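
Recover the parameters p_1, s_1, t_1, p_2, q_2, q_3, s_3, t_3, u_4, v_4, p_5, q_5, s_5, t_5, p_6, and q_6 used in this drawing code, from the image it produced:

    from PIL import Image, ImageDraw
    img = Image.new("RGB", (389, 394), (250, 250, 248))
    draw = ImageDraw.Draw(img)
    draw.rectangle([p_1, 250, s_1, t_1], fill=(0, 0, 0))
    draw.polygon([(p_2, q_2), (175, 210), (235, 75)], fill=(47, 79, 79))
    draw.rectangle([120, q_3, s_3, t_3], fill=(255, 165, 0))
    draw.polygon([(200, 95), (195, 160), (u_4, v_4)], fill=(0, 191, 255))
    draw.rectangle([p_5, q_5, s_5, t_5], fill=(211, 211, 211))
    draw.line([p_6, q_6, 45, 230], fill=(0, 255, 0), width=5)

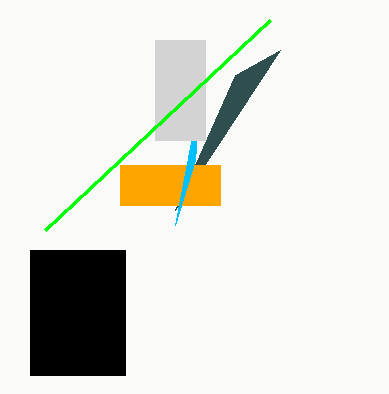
p_1 = 30, s_1 = 125, t_1 = 375, p_2 = 280, q_2 = 50, q_3 = 165, s_3 = 220, t_3 = 205, u_4 = 175, v_4 = 225, p_5 = 155, q_5 = 40, s_5 = 205, t_5 = 140, p_6 = 270, q_6 = 20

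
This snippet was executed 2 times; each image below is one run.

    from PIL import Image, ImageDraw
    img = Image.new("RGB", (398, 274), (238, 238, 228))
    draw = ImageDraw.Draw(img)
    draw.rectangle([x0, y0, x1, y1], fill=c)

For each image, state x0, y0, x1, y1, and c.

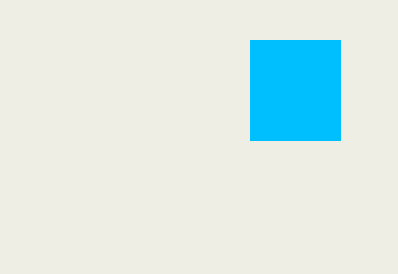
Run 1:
x0 = 250
y0 = 40
x1 = 340
y1 = 140
c = 'deepskyblue'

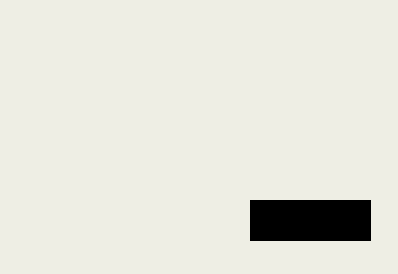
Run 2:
x0 = 250
y0 = 200
x1 = 370
y1 = 240
c = 'black'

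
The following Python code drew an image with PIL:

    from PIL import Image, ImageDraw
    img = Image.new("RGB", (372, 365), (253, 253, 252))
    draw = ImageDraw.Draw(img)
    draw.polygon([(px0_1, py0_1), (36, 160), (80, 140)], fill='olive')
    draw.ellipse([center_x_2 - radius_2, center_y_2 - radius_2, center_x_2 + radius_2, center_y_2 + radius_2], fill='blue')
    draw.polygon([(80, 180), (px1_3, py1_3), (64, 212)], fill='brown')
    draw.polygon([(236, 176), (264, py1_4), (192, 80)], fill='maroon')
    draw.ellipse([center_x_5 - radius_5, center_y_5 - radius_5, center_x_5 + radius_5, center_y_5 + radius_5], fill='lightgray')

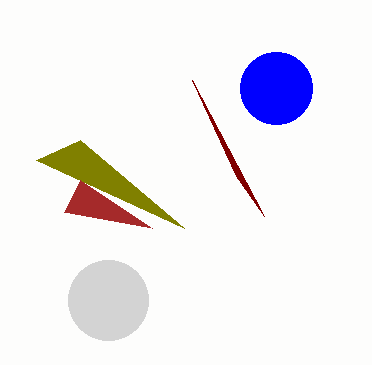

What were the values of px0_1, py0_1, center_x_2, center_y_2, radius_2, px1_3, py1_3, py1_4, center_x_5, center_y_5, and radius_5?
px0_1 = 184
py0_1 = 228
center_x_2 = 276
center_y_2 = 88
radius_2 = 36
px1_3 = 152
py1_3 = 228
py1_4 = 216
center_x_5 = 108
center_y_5 = 300
radius_5 = 40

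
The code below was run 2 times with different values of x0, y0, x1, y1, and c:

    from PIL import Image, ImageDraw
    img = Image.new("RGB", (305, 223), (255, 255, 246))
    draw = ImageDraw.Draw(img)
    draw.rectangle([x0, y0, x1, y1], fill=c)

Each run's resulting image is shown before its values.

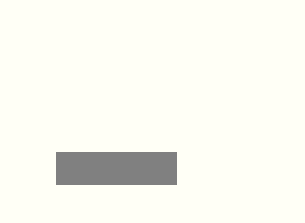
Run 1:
x0 = 56, y0 = 152, x1 = 176, y1 = 184, c = 'gray'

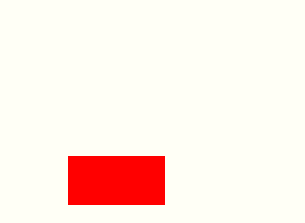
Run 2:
x0 = 68
y0 = 156
x1 = 164
y1 = 204
c = 'red'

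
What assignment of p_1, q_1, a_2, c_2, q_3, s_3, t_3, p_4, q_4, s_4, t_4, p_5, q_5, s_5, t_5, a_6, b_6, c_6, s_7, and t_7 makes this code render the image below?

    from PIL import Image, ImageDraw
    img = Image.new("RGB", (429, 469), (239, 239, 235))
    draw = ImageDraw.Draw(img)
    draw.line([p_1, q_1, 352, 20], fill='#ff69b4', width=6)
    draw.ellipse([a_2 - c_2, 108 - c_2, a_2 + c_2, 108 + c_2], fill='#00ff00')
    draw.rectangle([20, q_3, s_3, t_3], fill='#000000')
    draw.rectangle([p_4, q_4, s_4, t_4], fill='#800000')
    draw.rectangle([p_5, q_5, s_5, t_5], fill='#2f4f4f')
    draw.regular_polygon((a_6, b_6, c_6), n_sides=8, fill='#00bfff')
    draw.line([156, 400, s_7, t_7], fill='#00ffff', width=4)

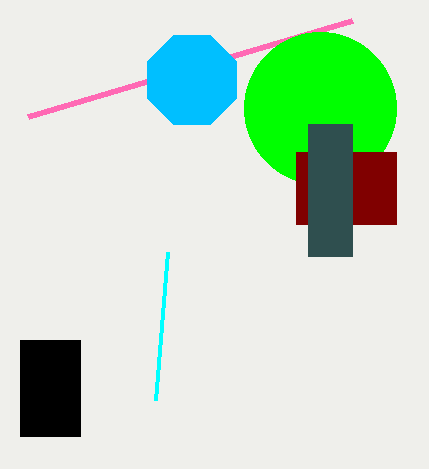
p_1 = 28, q_1 = 116, a_2 = 320, c_2 = 76, q_3 = 340, s_3 = 80, t_3 = 436, p_4 = 296, q_4 = 152, s_4 = 396, t_4 = 224, p_5 = 308, q_5 = 124, s_5 = 352, t_5 = 256, a_6 = 192, b_6 = 80, c_6 = 48, s_7 = 168, t_7 = 252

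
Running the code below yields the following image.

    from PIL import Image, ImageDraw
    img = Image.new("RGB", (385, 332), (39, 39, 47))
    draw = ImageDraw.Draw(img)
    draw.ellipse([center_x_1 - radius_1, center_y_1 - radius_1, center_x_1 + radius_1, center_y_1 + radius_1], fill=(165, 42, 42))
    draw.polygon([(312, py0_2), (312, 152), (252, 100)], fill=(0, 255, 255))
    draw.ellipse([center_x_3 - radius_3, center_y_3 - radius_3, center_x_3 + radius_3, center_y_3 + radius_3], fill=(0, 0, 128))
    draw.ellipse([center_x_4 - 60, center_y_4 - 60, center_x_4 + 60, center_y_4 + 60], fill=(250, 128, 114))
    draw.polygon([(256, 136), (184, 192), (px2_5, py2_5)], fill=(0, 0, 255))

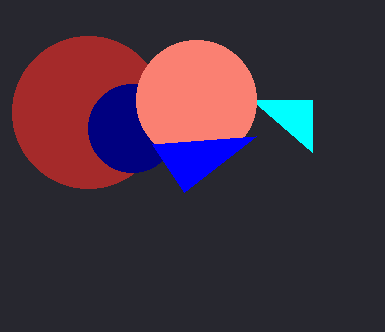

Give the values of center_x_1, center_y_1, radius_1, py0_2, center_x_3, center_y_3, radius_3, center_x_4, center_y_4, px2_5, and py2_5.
center_x_1 = 88; center_y_1 = 112; radius_1 = 76; py0_2 = 100; center_x_3 = 132; center_y_3 = 128; radius_3 = 44; center_x_4 = 196; center_y_4 = 100; px2_5 = 152; py2_5 = 144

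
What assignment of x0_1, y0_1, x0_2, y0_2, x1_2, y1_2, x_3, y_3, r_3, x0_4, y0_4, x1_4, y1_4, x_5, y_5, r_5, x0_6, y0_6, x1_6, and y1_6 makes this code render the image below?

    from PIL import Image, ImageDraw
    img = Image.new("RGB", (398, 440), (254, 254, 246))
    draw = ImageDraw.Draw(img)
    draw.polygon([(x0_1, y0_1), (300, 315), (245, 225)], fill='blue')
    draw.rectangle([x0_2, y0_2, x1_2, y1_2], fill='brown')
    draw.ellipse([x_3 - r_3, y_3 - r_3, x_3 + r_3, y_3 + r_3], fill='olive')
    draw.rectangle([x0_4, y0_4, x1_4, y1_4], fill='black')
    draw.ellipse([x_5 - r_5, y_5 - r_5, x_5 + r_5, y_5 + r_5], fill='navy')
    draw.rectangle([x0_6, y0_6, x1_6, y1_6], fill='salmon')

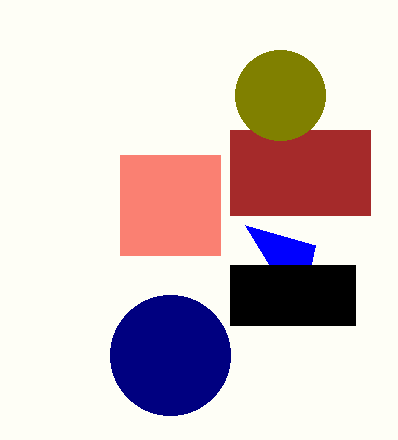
x0_1 = 315; y0_1 = 245; x0_2 = 230; y0_2 = 130; x1_2 = 370; y1_2 = 215; x_3 = 280; y_3 = 95; r_3 = 45; x0_4 = 230; y0_4 = 265; x1_4 = 355; y1_4 = 325; x_5 = 170; y_5 = 355; r_5 = 60; x0_6 = 120; y0_6 = 155; x1_6 = 220; y1_6 = 255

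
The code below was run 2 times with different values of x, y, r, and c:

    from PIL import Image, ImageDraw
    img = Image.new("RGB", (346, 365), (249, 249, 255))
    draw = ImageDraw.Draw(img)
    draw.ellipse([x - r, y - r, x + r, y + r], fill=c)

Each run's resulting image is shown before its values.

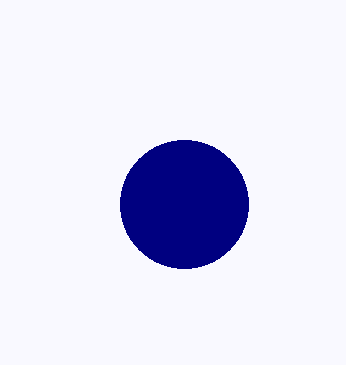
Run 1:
x = 184; y = 204; r = 64; c = 'navy'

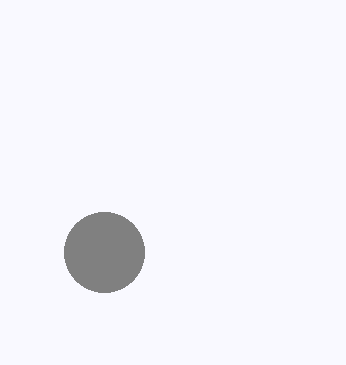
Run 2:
x = 104
y = 252
r = 40
c = 'gray'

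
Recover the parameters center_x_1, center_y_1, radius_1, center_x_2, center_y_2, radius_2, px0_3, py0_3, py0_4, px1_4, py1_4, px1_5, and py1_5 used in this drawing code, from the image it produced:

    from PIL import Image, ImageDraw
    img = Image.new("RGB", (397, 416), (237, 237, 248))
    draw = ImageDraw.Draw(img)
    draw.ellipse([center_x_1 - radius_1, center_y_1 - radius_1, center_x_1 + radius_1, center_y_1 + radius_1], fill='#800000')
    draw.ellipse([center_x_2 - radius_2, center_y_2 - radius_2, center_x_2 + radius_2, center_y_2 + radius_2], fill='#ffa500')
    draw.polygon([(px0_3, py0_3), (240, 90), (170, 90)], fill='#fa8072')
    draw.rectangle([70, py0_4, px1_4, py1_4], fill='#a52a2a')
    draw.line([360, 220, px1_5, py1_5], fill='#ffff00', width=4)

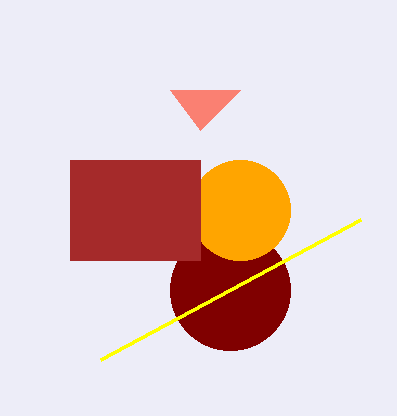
center_x_1 = 230; center_y_1 = 290; radius_1 = 60; center_x_2 = 240; center_y_2 = 210; radius_2 = 50; px0_3 = 200; py0_3 = 130; py0_4 = 160; px1_4 = 200; py1_4 = 260; px1_5 = 100; py1_5 = 360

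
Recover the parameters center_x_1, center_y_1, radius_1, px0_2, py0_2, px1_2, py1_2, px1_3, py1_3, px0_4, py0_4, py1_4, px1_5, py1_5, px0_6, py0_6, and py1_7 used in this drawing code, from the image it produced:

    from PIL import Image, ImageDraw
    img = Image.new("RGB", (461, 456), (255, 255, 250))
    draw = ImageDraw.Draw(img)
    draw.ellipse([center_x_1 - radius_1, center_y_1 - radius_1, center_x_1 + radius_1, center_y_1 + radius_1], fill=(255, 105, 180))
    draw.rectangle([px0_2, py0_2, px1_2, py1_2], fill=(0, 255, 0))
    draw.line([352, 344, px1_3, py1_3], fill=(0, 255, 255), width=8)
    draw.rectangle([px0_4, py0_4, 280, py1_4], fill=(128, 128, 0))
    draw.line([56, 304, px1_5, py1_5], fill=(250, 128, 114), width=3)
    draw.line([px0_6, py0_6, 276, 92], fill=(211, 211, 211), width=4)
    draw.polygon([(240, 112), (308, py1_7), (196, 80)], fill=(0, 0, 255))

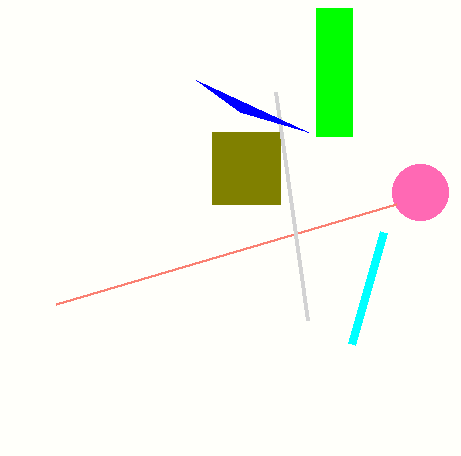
center_x_1 = 420, center_y_1 = 192, radius_1 = 28, px0_2 = 316, py0_2 = 8, px1_2 = 352, py1_2 = 136, px1_3 = 384, py1_3 = 232, px0_4 = 212, py0_4 = 132, py1_4 = 204, px1_5 = 396, py1_5 = 204, px0_6 = 308, py0_6 = 320, py1_7 = 132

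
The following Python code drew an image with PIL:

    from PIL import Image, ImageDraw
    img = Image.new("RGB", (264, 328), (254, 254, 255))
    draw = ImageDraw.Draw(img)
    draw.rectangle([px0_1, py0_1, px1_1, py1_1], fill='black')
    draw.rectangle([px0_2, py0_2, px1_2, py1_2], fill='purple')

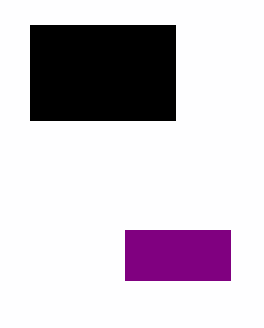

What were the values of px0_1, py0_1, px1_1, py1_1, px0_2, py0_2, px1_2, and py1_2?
px0_1 = 30; py0_1 = 25; px1_1 = 175; py1_1 = 120; px0_2 = 125; py0_2 = 230; px1_2 = 230; py1_2 = 280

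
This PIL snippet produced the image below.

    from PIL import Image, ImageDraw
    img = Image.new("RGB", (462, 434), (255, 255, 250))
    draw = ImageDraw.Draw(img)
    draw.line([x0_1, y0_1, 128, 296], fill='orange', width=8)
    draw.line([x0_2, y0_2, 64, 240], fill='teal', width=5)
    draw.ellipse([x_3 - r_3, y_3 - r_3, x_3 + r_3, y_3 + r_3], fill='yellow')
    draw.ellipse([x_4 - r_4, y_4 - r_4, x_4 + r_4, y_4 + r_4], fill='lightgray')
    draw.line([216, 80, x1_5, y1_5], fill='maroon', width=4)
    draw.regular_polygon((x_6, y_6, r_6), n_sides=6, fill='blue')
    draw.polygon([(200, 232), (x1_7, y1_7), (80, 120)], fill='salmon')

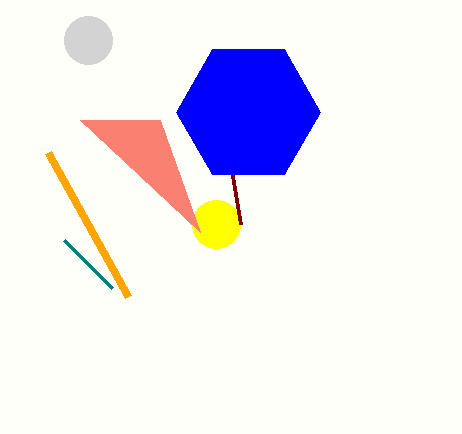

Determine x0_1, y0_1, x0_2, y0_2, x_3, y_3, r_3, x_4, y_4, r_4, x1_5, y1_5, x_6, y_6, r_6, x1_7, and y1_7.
x0_1 = 48; y0_1 = 152; x0_2 = 112; y0_2 = 288; x_3 = 216; y_3 = 224; r_3 = 24; x_4 = 88; y_4 = 40; r_4 = 24; x1_5 = 240; y1_5 = 224; x_6 = 248; y_6 = 112; r_6 = 72; x1_7 = 160; y1_7 = 120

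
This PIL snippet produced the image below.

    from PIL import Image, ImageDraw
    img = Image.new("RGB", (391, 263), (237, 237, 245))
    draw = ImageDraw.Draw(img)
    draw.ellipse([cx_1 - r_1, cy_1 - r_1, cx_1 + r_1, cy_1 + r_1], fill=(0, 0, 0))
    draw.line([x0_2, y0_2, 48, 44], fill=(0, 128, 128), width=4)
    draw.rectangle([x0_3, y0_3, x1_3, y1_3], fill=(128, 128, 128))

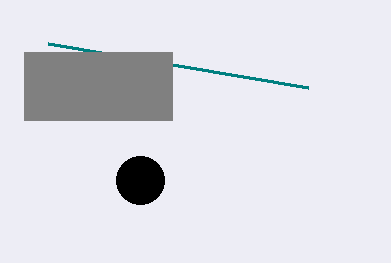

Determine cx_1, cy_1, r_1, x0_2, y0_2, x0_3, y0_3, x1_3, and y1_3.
cx_1 = 140; cy_1 = 180; r_1 = 24; x0_2 = 308; y0_2 = 88; x0_3 = 24; y0_3 = 52; x1_3 = 172; y1_3 = 120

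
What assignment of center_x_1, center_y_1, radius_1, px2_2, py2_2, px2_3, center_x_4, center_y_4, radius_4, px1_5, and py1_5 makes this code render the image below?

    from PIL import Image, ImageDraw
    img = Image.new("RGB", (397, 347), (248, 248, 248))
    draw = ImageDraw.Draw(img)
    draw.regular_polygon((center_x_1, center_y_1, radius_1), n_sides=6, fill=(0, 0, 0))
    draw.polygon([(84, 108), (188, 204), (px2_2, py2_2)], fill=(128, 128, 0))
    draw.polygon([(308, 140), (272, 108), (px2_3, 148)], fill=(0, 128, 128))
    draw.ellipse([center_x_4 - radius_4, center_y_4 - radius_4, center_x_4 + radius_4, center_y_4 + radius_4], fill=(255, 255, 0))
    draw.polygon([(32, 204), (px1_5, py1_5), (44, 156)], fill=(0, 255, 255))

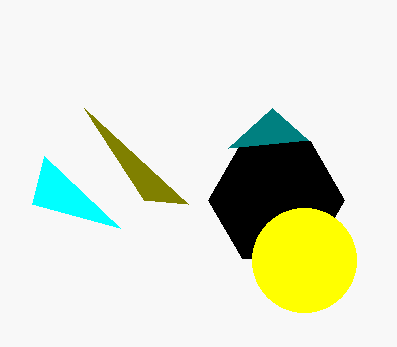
center_x_1 = 276, center_y_1 = 200, radius_1 = 68, px2_2 = 144, py2_2 = 200, px2_3 = 228, center_x_4 = 304, center_y_4 = 260, radius_4 = 52, px1_5 = 120, py1_5 = 228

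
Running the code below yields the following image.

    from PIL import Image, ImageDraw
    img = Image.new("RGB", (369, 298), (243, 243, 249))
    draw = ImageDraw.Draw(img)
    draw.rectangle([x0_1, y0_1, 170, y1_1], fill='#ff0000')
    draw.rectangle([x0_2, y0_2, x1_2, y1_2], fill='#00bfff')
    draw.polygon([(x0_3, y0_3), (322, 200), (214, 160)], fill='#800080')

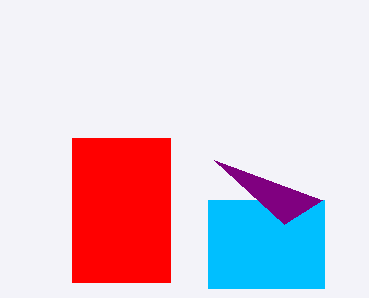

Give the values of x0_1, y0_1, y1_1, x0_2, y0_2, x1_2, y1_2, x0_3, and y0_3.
x0_1 = 72
y0_1 = 138
y1_1 = 282
x0_2 = 208
y0_2 = 200
x1_2 = 324
y1_2 = 288
x0_3 = 284
y0_3 = 224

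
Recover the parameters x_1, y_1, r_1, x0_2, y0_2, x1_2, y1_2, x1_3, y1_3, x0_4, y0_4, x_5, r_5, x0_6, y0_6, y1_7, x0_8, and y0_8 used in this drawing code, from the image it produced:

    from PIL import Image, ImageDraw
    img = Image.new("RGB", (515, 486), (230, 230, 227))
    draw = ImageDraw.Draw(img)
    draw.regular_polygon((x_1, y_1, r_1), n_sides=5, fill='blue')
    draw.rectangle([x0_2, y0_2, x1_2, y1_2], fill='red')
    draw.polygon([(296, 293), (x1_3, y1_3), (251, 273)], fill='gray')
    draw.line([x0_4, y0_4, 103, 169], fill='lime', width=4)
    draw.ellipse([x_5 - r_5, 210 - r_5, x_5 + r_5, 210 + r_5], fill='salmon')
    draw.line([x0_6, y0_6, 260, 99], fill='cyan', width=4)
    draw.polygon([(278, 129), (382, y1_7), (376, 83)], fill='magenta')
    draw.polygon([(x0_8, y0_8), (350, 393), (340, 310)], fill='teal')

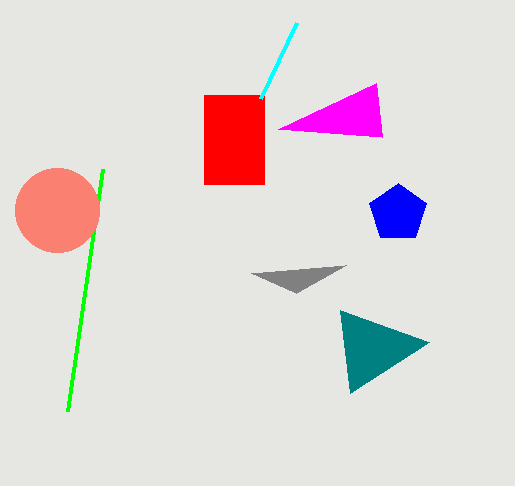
x_1 = 398
y_1 = 213
r_1 = 30
x0_2 = 204
y0_2 = 95
x1_2 = 264
y1_2 = 184
x1_3 = 346
y1_3 = 265
x0_4 = 68
y0_4 = 411
x_5 = 57
r_5 = 42
x0_6 = 296
y0_6 = 23
y1_7 = 137
x0_8 = 429
y0_8 = 342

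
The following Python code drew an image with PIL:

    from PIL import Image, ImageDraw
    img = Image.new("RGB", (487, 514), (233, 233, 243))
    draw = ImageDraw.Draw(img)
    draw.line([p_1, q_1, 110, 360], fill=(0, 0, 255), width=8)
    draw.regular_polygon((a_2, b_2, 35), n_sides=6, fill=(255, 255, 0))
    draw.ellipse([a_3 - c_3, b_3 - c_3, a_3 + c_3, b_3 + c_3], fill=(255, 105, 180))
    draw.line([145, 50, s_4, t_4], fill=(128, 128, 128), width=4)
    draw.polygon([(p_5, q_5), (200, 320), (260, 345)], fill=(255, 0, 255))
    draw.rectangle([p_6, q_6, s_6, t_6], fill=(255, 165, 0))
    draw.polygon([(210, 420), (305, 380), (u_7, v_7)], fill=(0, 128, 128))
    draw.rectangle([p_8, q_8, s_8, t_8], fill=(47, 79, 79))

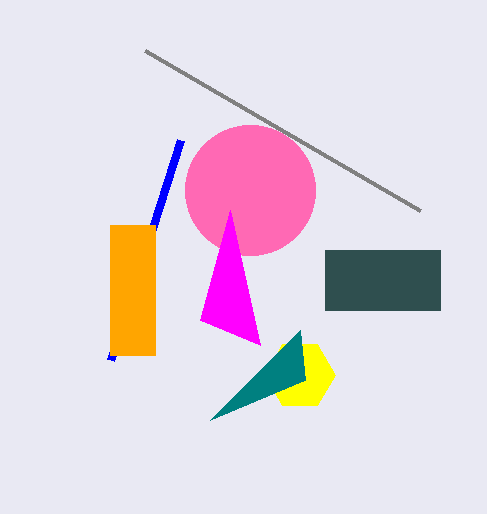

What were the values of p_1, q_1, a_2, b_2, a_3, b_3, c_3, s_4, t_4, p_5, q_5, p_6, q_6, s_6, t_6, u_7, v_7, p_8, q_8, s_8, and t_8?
p_1 = 180
q_1 = 140
a_2 = 300
b_2 = 375
a_3 = 250
b_3 = 190
c_3 = 65
s_4 = 420
t_4 = 210
p_5 = 230
q_5 = 210
p_6 = 110
q_6 = 225
s_6 = 155
t_6 = 355
u_7 = 300
v_7 = 330
p_8 = 325
q_8 = 250
s_8 = 440
t_8 = 310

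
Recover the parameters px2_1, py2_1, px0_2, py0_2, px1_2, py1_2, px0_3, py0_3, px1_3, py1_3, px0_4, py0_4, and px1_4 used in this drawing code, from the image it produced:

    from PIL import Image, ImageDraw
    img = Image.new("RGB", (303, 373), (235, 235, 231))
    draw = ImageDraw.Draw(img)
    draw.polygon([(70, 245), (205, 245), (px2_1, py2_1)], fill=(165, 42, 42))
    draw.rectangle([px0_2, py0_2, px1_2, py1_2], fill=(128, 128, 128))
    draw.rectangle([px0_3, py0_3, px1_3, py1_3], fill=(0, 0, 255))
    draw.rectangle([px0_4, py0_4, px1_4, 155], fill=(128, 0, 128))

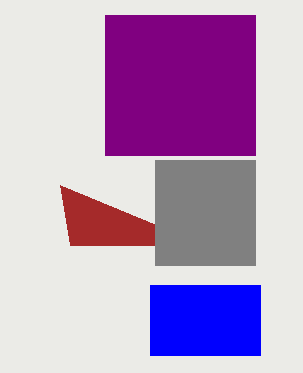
px2_1 = 60, py2_1 = 185, px0_2 = 155, py0_2 = 160, px1_2 = 255, py1_2 = 265, px0_3 = 150, py0_3 = 285, px1_3 = 260, py1_3 = 355, px0_4 = 105, py0_4 = 15, px1_4 = 255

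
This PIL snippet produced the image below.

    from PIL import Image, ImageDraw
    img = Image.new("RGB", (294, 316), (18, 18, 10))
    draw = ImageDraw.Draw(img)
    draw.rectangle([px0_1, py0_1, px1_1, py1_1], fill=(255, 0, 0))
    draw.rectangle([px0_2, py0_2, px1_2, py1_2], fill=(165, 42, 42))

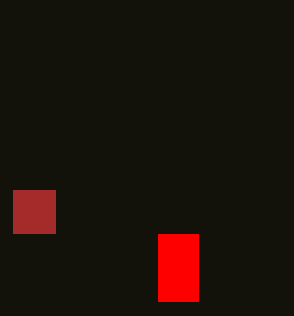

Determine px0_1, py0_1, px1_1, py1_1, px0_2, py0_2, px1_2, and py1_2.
px0_1 = 158, py0_1 = 234, px1_1 = 198, py1_1 = 301, px0_2 = 13, py0_2 = 190, px1_2 = 55, py1_2 = 233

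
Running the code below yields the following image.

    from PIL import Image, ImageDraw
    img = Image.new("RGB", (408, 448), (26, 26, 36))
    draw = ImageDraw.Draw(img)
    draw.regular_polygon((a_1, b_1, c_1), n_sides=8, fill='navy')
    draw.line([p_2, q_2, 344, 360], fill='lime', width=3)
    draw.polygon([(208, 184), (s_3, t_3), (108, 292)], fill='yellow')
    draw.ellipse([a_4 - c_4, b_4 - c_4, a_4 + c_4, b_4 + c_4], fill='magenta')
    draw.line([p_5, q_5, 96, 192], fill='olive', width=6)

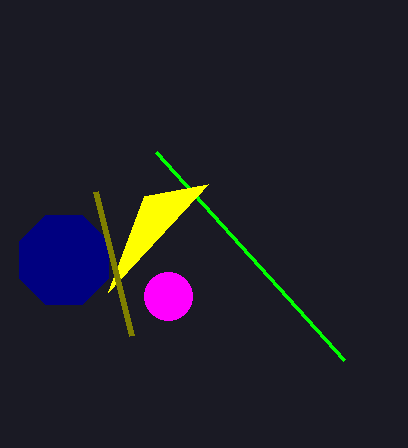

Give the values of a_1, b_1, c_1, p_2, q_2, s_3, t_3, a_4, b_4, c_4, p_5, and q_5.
a_1 = 64
b_1 = 260
c_1 = 48
p_2 = 156
q_2 = 152
s_3 = 144
t_3 = 196
a_4 = 168
b_4 = 296
c_4 = 24
p_5 = 132
q_5 = 336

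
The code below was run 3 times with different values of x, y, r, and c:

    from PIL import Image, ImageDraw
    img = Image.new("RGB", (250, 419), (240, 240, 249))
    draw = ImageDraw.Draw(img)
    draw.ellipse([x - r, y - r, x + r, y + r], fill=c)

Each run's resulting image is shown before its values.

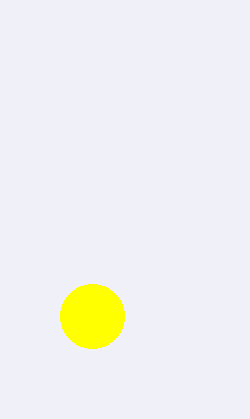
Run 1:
x = 92; y = 316; r = 32; c = 'yellow'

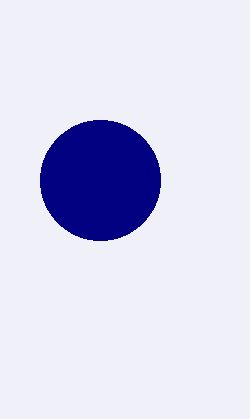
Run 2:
x = 100
y = 180
r = 60
c = 'navy'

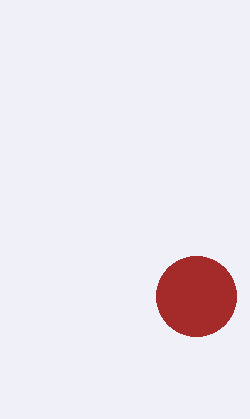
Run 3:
x = 196
y = 296
r = 40
c = 'brown'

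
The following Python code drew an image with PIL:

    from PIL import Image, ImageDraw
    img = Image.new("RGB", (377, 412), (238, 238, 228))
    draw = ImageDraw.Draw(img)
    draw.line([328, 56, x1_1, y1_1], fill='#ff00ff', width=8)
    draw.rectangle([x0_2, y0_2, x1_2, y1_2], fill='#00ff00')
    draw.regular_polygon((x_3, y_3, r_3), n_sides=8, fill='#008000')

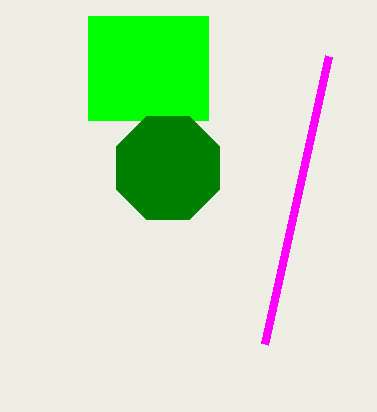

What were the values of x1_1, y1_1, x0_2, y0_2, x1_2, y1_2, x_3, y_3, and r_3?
x1_1 = 264, y1_1 = 344, x0_2 = 88, y0_2 = 16, x1_2 = 208, y1_2 = 120, x_3 = 168, y_3 = 168, r_3 = 56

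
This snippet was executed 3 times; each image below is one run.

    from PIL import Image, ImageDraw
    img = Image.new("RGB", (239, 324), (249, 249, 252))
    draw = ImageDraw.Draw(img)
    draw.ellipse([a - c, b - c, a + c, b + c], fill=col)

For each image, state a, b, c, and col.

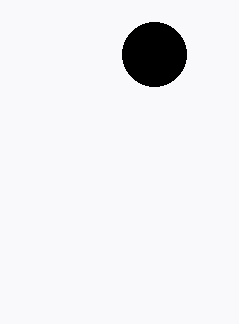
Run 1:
a = 154, b = 54, c = 32, col = 'black'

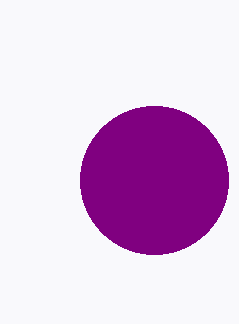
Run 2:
a = 154
b = 180
c = 74
col = 'purple'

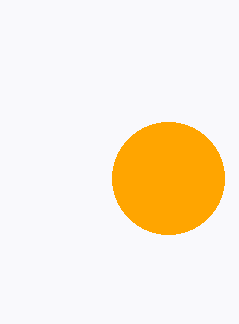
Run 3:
a = 168
b = 178
c = 56
col = 'orange'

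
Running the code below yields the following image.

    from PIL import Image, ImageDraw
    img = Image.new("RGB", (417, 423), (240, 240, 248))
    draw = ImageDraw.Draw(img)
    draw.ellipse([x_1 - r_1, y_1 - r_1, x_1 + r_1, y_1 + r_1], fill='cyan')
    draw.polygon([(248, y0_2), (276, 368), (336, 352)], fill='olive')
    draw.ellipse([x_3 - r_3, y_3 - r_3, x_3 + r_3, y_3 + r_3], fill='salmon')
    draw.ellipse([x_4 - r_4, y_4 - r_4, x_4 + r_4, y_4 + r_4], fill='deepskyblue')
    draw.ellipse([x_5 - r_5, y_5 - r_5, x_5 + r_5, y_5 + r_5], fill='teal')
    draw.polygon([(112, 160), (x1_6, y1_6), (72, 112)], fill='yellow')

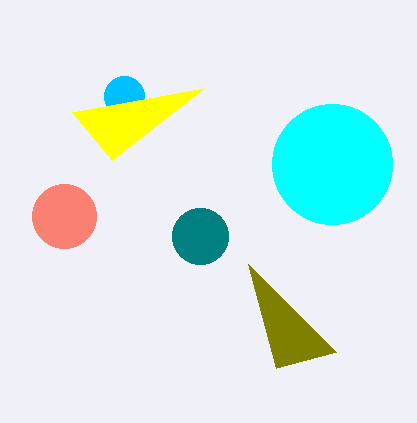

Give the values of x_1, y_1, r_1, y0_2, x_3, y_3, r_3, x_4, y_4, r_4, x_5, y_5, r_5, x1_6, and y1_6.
x_1 = 332, y_1 = 164, r_1 = 60, y0_2 = 264, x_3 = 64, y_3 = 216, r_3 = 32, x_4 = 124, y_4 = 96, r_4 = 20, x_5 = 200, y_5 = 236, r_5 = 28, x1_6 = 204, y1_6 = 88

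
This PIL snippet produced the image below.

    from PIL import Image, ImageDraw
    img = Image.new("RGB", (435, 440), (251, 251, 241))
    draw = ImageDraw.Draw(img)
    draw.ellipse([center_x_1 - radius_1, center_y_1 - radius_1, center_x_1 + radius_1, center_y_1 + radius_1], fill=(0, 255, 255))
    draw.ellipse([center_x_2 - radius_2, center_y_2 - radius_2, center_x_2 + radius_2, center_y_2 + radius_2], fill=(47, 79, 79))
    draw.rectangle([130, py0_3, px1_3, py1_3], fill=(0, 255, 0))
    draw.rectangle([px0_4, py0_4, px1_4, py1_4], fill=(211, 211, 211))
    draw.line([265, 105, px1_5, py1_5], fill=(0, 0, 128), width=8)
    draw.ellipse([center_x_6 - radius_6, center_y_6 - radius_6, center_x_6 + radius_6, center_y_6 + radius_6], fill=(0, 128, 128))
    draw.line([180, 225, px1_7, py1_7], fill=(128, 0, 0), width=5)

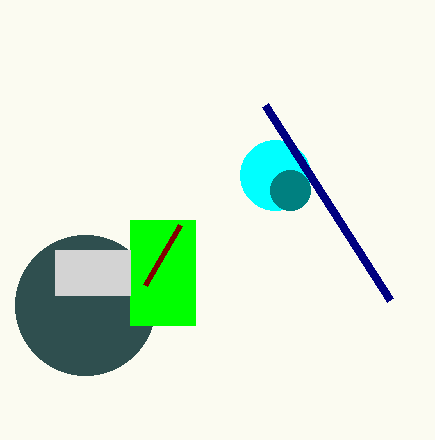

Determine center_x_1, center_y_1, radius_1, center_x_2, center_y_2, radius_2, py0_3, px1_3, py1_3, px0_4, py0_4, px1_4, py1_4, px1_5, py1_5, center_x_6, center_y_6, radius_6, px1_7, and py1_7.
center_x_1 = 275; center_y_1 = 175; radius_1 = 35; center_x_2 = 85; center_y_2 = 305; radius_2 = 70; py0_3 = 220; px1_3 = 195; py1_3 = 325; px0_4 = 55; py0_4 = 250; px1_4 = 130; py1_4 = 295; px1_5 = 390; py1_5 = 300; center_x_6 = 290; center_y_6 = 190; radius_6 = 20; px1_7 = 145; py1_7 = 285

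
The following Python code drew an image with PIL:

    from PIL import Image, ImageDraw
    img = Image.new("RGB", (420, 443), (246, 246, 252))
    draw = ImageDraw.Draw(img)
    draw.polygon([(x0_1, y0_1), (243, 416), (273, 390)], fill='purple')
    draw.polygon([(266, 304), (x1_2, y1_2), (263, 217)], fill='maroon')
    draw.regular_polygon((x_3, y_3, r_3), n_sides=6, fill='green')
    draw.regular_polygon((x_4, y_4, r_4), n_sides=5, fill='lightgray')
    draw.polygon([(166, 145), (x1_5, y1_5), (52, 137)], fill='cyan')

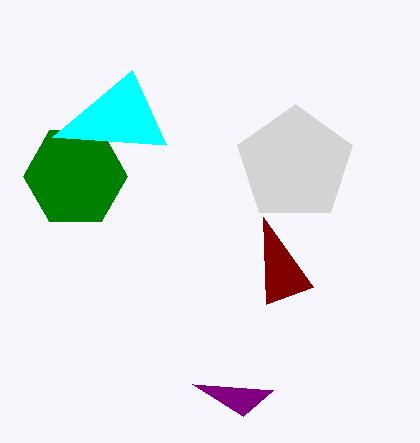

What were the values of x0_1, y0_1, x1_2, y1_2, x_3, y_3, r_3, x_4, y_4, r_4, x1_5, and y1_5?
x0_1 = 192
y0_1 = 384
x1_2 = 313
y1_2 = 287
x_3 = 75
y_3 = 176
r_3 = 52
x_4 = 295
y_4 = 164
r_4 = 60
x1_5 = 132
y1_5 = 70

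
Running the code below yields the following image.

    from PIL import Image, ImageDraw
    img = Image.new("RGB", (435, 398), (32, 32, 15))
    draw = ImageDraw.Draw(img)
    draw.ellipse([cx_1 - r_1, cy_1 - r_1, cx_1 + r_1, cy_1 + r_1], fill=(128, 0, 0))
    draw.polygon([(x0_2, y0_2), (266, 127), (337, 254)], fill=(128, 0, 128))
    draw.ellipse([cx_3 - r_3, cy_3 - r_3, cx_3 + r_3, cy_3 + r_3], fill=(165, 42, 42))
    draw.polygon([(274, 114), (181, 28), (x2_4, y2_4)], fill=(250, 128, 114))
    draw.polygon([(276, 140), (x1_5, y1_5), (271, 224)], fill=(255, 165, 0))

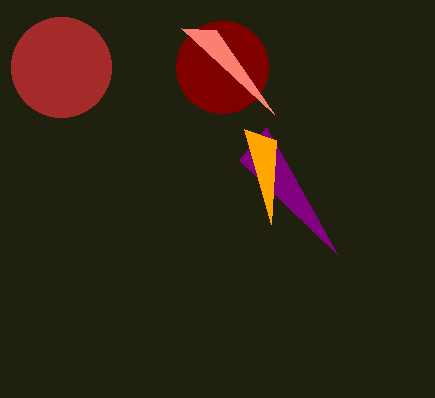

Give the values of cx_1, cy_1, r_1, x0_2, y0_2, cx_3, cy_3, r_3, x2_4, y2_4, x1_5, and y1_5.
cx_1 = 222; cy_1 = 67; r_1 = 46; x0_2 = 239; y0_2 = 160; cx_3 = 61; cy_3 = 67; r_3 = 50; x2_4 = 216; y2_4 = 30; x1_5 = 244; y1_5 = 129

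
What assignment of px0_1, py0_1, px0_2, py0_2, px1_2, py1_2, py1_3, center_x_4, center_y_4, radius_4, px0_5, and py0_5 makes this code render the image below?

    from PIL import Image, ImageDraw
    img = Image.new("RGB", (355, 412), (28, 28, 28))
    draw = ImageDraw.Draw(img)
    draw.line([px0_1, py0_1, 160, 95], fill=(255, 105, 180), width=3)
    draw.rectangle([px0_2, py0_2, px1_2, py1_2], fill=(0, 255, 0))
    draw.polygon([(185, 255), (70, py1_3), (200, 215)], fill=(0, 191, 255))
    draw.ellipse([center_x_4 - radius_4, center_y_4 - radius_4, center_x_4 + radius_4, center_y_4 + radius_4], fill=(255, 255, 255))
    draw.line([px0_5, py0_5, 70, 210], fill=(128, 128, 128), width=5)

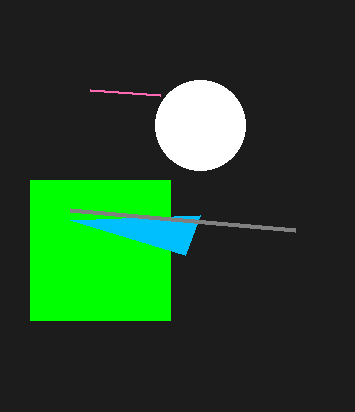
px0_1 = 90; py0_1 = 90; px0_2 = 30; py0_2 = 180; px1_2 = 170; py1_2 = 320; py1_3 = 220; center_x_4 = 200; center_y_4 = 125; radius_4 = 45; px0_5 = 295; py0_5 = 230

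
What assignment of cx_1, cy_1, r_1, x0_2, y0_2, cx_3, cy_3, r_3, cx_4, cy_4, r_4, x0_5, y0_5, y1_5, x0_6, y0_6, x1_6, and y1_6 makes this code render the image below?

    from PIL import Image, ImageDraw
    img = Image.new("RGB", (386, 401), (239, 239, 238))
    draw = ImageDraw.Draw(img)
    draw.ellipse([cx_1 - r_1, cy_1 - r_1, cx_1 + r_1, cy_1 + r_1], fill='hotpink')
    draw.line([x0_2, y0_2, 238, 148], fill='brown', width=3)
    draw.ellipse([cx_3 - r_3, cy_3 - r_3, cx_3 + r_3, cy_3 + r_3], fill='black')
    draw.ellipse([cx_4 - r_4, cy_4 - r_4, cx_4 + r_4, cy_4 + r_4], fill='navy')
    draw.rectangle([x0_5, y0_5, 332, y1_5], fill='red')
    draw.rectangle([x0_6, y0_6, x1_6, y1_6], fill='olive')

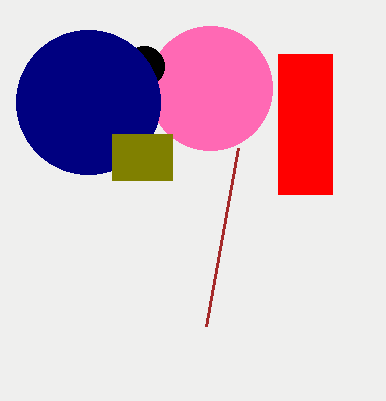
cx_1 = 210; cy_1 = 88; r_1 = 62; x0_2 = 206; y0_2 = 326; cx_3 = 144; cy_3 = 66; r_3 = 20; cx_4 = 88; cy_4 = 102; r_4 = 72; x0_5 = 278; y0_5 = 54; y1_5 = 194; x0_6 = 112; y0_6 = 134; x1_6 = 172; y1_6 = 180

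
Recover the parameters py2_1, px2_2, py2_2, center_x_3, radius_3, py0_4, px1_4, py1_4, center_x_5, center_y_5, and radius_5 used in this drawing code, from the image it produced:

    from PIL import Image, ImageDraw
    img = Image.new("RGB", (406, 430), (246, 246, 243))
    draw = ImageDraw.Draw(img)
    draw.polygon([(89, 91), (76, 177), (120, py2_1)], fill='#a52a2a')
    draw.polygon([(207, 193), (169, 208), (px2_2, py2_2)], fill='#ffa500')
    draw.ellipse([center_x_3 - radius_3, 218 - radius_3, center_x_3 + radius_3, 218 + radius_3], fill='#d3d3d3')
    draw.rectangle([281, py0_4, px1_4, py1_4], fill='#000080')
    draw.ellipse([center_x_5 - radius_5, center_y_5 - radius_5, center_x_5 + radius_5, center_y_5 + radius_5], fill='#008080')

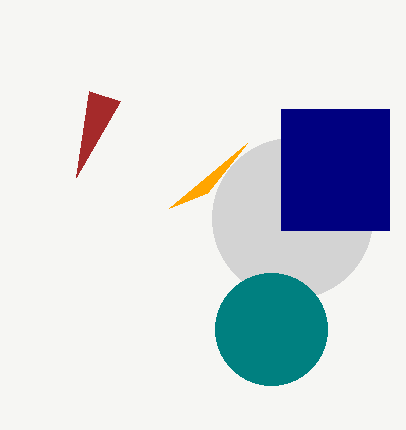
py2_1 = 101
px2_2 = 247
py2_2 = 143
center_x_3 = 292
radius_3 = 80
py0_4 = 109
px1_4 = 389
py1_4 = 230
center_x_5 = 271
center_y_5 = 329
radius_5 = 56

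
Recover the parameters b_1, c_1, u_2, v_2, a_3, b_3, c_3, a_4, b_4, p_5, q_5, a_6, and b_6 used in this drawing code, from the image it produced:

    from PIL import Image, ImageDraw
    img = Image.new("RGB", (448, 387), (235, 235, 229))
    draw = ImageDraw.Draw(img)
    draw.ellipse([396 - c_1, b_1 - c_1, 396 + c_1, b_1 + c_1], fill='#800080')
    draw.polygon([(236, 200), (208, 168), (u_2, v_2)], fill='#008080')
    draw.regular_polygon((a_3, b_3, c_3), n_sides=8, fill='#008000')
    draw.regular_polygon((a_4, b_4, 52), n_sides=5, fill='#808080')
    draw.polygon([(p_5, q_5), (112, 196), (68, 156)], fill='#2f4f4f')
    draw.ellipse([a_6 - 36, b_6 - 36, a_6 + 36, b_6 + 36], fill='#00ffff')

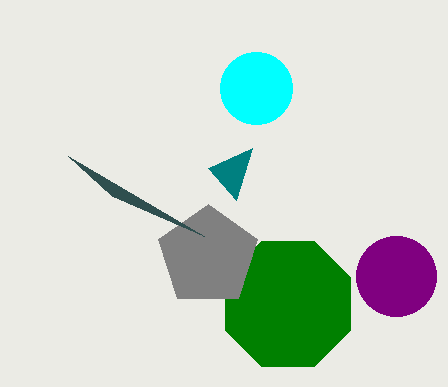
b_1 = 276
c_1 = 40
u_2 = 252
v_2 = 148
a_3 = 288
b_3 = 304
c_3 = 68
a_4 = 208
b_4 = 256
p_5 = 204
q_5 = 236
a_6 = 256
b_6 = 88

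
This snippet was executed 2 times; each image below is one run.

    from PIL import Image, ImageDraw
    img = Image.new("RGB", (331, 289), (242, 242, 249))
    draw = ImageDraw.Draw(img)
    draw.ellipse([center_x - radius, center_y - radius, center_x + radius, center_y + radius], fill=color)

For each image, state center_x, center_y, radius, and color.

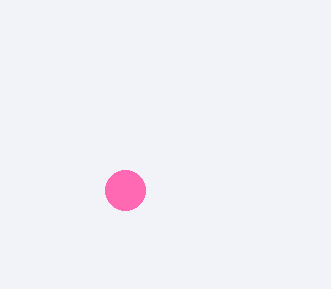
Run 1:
center_x = 125, center_y = 190, radius = 20, color = 'hotpink'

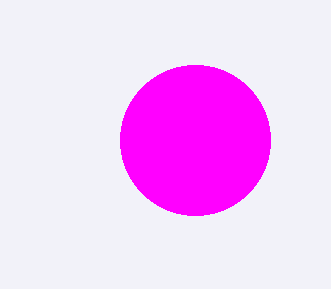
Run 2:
center_x = 195, center_y = 140, radius = 75, color = 'magenta'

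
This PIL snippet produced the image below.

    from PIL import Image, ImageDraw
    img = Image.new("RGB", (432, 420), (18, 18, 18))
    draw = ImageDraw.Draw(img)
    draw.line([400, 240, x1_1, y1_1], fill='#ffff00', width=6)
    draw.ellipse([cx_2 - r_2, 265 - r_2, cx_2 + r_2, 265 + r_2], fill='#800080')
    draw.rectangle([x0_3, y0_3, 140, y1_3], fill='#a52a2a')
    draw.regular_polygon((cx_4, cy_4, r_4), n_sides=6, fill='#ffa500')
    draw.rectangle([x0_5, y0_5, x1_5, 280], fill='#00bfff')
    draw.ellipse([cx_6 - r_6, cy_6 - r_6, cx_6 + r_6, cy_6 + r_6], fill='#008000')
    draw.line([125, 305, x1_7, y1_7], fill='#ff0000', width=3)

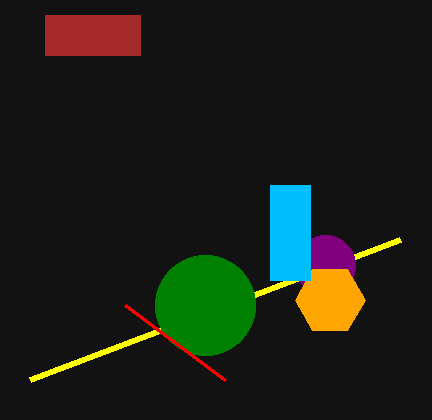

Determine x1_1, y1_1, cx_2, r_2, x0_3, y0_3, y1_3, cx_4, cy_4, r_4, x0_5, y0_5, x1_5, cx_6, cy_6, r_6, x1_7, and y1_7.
x1_1 = 30; y1_1 = 380; cx_2 = 325; r_2 = 30; x0_3 = 45; y0_3 = 15; y1_3 = 55; cx_4 = 330; cy_4 = 300; r_4 = 35; x0_5 = 270; y0_5 = 185; x1_5 = 310; cx_6 = 205; cy_6 = 305; r_6 = 50; x1_7 = 225; y1_7 = 380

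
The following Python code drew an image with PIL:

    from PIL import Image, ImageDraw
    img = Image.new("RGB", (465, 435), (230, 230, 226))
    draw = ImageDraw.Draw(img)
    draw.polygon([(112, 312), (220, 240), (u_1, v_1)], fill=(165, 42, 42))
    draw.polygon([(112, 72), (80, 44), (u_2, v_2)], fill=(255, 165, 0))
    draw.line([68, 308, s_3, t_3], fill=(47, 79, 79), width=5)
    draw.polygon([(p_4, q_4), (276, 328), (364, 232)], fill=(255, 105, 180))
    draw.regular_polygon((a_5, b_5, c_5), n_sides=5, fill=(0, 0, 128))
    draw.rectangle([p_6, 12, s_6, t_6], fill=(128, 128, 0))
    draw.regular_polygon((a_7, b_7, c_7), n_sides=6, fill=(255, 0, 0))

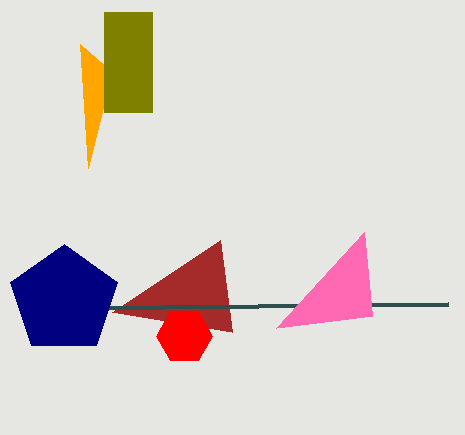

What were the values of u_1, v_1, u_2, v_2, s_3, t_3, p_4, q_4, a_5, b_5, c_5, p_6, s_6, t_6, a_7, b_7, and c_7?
u_1 = 232; v_1 = 332; u_2 = 88; v_2 = 168; s_3 = 448; t_3 = 304; p_4 = 372; q_4 = 316; a_5 = 64; b_5 = 300; c_5 = 56; p_6 = 104; s_6 = 152; t_6 = 112; a_7 = 184; b_7 = 336; c_7 = 28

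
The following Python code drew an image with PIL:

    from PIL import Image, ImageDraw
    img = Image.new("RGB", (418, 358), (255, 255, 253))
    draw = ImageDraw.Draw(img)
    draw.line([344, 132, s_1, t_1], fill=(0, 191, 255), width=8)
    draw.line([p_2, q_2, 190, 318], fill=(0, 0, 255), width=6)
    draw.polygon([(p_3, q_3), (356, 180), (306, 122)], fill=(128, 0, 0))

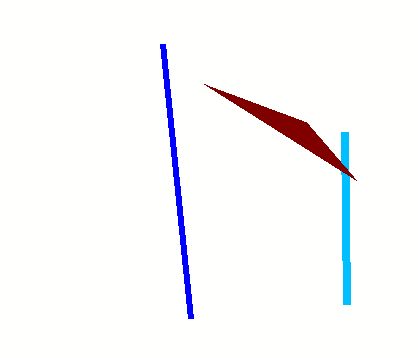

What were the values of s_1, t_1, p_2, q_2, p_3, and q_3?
s_1 = 346, t_1 = 304, p_2 = 162, q_2 = 44, p_3 = 204, q_3 = 84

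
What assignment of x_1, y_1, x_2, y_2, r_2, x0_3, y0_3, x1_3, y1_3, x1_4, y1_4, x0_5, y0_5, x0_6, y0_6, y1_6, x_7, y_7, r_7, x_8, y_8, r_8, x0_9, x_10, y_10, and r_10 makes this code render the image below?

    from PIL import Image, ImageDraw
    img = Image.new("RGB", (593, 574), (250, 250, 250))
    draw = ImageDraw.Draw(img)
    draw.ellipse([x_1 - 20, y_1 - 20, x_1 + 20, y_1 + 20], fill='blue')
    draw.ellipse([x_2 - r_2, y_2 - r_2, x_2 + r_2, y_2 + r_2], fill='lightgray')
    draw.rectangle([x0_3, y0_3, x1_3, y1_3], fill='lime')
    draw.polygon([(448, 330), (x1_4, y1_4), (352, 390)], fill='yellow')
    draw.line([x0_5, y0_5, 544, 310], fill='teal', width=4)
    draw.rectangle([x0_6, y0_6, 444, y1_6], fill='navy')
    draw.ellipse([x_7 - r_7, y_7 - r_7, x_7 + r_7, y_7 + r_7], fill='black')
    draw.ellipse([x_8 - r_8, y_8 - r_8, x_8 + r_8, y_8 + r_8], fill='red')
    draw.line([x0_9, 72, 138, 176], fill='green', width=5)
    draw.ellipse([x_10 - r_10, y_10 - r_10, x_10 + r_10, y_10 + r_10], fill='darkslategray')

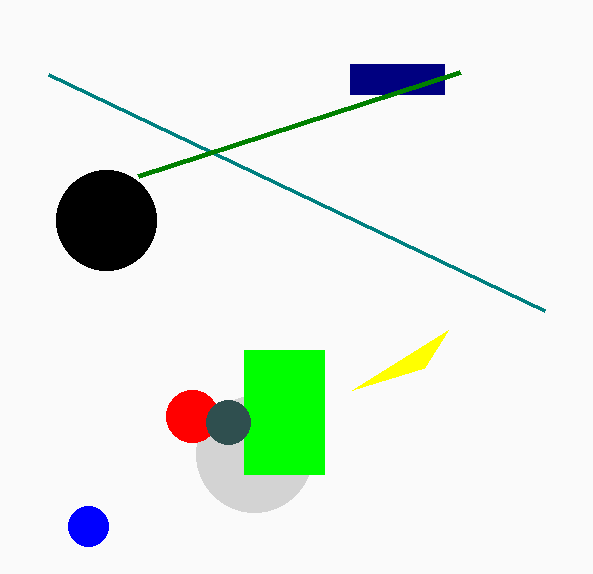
x_1 = 88, y_1 = 526, x_2 = 254, y_2 = 454, r_2 = 58, x0_3 = 244, y0_3 = 350, x1_3 = 324, y1_3 = 474, x1_4 = 424, y1_4 = 368, x0_5 = 48, y0_5 = 74, x0_6 = 350, y0_6 = 64, y1_6 = 94, x_7 = 106, y_7 = 220, r_7 = 50, x_8 = 192, y_8 = 416, r_8 = 26, x0_9 = 460, x_10 = 228, y_10 = 422, r_10 = 22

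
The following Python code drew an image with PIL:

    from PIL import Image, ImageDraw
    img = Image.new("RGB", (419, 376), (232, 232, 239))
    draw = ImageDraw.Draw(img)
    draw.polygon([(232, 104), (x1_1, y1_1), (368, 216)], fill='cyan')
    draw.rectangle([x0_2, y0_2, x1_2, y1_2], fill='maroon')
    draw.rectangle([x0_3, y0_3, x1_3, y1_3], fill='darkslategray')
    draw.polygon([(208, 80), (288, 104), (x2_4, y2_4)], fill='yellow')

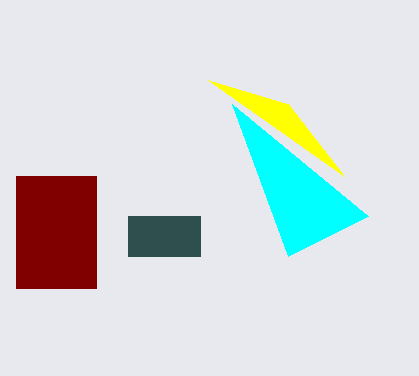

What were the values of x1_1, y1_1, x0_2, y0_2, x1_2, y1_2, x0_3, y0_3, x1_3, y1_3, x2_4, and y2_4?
x1_1 = 288; y1_1 = 256; x0_2 = 16; y0_2 = 176; x1_2 = 96; y1_2 = 288; x0_3 = 128; y0_3 = 216; x1_3 = 200; y1_3 = 256; x2_4 = 344; y2_4 = 176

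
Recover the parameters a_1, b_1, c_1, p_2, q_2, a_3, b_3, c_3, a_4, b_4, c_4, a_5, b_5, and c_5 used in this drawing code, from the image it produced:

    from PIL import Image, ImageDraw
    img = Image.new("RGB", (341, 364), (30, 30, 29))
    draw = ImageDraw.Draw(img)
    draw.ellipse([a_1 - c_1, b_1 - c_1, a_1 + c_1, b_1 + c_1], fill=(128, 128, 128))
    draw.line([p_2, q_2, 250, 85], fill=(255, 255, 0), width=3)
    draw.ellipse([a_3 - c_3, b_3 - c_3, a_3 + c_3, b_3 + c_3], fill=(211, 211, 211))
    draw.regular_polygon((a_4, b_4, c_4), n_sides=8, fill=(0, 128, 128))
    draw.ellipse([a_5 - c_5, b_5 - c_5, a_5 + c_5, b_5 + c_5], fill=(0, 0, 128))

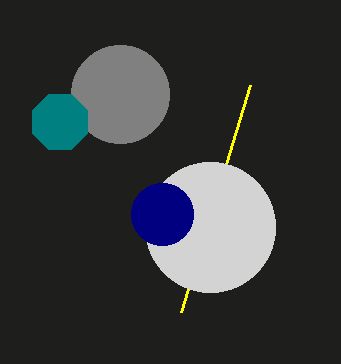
a_1 = 120
b_1 = 94
c_1 = 49
p_2 = 181
q_2 = 312
a_3 = 210
b_3 = 227
c_3 = 65
a_4 = 60
b_4 = 122
c_4 = 30
a_5 = 162
b_5 = 214
c_5 = 31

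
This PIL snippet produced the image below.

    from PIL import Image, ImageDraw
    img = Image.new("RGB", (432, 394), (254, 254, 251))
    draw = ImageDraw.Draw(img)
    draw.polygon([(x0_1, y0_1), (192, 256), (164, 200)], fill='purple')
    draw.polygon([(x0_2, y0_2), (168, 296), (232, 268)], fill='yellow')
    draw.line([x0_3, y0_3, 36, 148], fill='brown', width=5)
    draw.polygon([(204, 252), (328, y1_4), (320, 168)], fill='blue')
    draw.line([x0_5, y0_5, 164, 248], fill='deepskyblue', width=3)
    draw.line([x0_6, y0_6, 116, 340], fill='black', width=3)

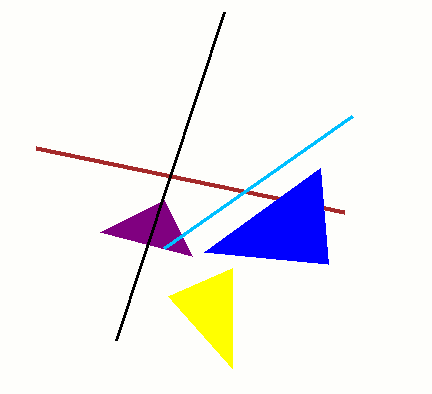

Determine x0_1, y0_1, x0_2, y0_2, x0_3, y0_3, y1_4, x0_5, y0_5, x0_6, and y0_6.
x0_1 = 100
y0_1 = 232
x0_2 = 232
y0_2 = 368
x0_3 = 344
y0_3 = 212
y1_4 = 264
x0_5 = 352
y0_5 = 116
x0_6 = 224
y0_6 = 12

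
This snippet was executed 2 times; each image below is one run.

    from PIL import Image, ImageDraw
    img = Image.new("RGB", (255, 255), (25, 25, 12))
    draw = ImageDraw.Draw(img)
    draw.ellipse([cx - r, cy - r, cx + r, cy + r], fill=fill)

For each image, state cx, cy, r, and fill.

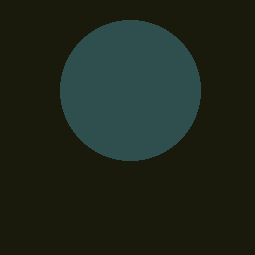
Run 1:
cx = 130, cy = 90, r = 70, fill = 'darkslategray'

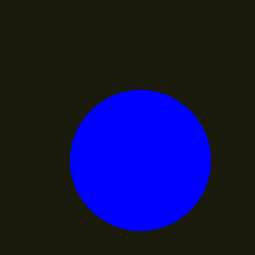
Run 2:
cx = 140
cy = 160
r = 70
fill = 'blue'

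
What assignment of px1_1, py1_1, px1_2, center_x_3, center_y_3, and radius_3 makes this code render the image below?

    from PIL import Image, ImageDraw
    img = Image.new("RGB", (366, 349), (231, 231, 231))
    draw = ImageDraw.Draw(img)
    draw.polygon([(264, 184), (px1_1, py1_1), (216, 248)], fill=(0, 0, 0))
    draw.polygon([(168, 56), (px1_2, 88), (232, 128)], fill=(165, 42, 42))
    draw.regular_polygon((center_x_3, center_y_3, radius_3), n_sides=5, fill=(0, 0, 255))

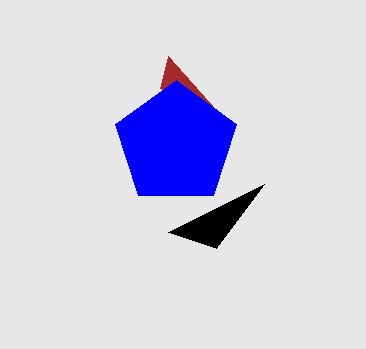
px1_1 = 168, py1_1 = 232, px1_2 = 160, center_x_3 = 176, center_y_3 = 144, radius_3 = 64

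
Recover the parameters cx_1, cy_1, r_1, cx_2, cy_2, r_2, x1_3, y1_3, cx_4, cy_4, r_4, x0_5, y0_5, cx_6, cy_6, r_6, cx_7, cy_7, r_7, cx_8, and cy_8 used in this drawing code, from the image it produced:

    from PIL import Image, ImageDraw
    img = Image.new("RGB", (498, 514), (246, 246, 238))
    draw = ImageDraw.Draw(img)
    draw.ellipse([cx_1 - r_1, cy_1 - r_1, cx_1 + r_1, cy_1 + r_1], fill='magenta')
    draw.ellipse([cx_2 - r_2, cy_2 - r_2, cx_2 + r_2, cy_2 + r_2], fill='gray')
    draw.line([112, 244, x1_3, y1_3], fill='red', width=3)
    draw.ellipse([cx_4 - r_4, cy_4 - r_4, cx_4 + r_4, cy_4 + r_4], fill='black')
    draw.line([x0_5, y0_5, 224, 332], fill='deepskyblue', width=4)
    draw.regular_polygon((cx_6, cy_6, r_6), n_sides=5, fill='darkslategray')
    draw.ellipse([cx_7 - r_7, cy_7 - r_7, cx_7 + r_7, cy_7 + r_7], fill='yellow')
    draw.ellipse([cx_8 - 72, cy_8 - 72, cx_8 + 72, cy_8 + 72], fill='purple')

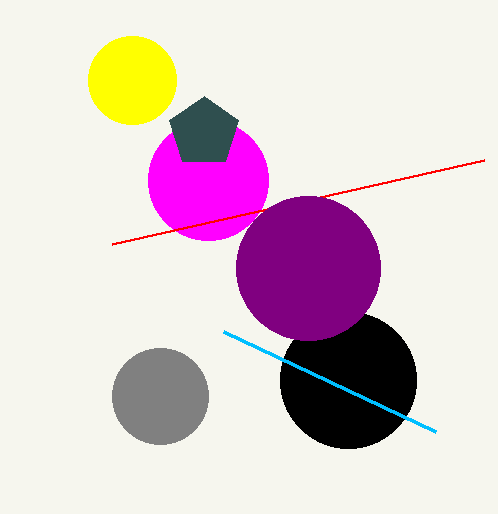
cx_1 = 208; cy_1 = 180; r_1 = 60; cx_2 = 160; cy_2 = 396; r_2 = 48; x1_3 = 484; y1_3 = 160; cx_4 = 348; cy_4 = 380; r_4 = 68; x0_5 = 436; y0_5 = 432; cx_6 = 204; cy_6 = 132; r_6 = 36; cx_7 = 132; cy_7 = 80; r_7 = 44; cx_8 = 308; cy_8 = 268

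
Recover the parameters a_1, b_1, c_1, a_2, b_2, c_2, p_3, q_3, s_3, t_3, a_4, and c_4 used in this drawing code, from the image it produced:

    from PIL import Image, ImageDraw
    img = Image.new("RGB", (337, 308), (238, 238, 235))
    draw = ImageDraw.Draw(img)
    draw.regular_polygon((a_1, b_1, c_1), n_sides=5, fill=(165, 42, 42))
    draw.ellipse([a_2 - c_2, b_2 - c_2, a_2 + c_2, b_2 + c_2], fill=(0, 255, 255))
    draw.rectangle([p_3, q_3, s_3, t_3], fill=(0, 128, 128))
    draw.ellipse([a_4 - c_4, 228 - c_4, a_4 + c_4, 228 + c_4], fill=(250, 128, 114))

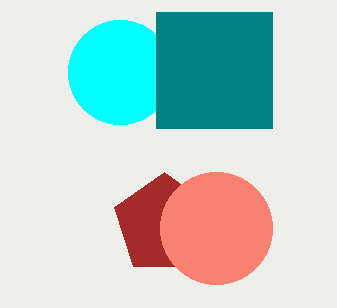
a_1 = 164; b_1 = 224; c_1 = 52; a_2 = 120; b_2 = 72; c_2 = 52; p_3 = 156; q_3 = 12; s_3 = 272; t_3 = 128; a_4 = 216; c_4 = 56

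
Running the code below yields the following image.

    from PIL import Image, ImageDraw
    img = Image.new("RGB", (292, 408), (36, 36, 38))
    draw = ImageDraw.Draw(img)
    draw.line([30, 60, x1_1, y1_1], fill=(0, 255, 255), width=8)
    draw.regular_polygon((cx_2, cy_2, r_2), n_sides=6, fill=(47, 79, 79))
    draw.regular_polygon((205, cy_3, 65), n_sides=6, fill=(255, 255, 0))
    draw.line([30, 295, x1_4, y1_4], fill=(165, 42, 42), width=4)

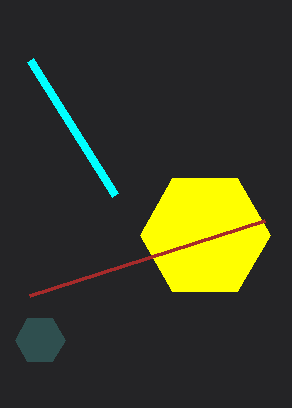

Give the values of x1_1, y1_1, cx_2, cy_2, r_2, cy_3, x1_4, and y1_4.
x1_1 = 115
y1_1 = 195
cx_2 = 40
cy_2 = 340
r_2 = 25
cy_3 = 235
x1_4 = 265
y1_4 = 220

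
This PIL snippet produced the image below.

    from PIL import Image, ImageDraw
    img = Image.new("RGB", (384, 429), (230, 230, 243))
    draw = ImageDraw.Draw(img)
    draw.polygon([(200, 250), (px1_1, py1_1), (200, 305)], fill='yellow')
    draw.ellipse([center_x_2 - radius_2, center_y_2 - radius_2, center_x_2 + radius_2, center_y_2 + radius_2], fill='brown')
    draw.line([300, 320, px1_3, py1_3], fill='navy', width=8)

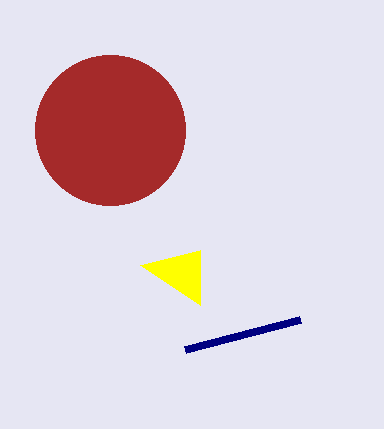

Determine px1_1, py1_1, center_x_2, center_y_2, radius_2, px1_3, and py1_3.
px1_1 = 140
py1_1 = 265
center_x_2 = 110
center_y_2 = 130
radius_2 = 75
px1_3 = 185
py1_3 = 350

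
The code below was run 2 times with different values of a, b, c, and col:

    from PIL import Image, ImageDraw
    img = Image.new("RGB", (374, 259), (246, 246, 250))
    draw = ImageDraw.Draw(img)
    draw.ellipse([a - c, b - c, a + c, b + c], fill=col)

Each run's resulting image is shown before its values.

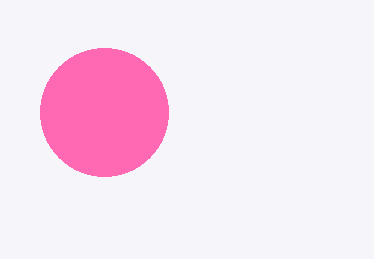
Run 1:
a = 104
b = 112
c = 64
col = 'hotpink'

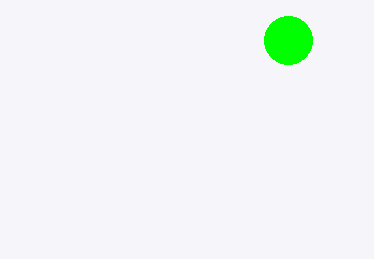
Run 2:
a = 288, b = 40, c = 24, col = 'lime'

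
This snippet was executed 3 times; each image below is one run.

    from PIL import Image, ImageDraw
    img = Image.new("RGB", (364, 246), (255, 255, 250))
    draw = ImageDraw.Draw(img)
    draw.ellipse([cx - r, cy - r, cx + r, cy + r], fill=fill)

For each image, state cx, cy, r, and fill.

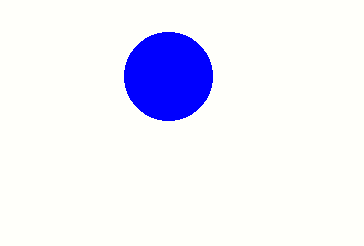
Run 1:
cx = 168, cy = 76, r = 44, fill = 'blue'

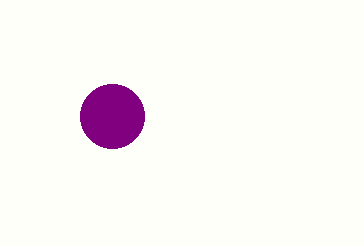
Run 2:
cx = 112, cy = 116, r = 32, fill = 'purple'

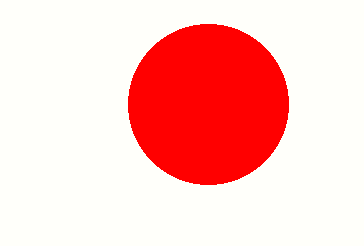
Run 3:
cx = 208, cy = 104, r = 80, fill = 'red'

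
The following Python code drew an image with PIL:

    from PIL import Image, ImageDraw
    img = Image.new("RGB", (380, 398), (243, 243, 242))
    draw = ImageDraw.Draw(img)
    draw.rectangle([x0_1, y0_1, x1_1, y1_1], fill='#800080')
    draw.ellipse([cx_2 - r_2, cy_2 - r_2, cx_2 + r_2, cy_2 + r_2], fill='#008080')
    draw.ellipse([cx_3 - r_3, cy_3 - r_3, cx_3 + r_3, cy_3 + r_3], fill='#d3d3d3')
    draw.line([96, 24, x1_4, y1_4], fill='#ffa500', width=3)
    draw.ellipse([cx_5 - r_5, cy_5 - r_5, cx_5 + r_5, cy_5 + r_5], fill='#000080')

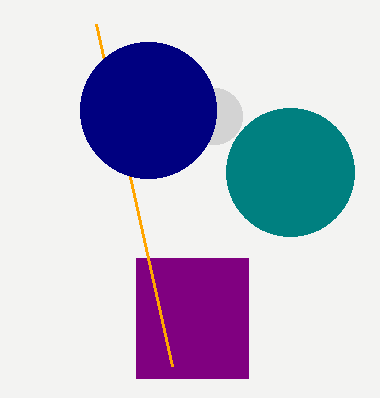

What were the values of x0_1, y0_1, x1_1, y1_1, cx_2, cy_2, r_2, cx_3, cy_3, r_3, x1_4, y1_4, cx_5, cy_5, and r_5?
x0_1 = 136
y0_1 = 258
x1_1 = 248
y1_1 = 378
cx_2 = 290
cy_2 = 172
r_2 = 64
cx_3 = 214
cy_3 = 116
r_3 = 28
x1_4 = 172
y1_4 = 366
cx_5 = 148
cy_5 = 110
r_5 = 68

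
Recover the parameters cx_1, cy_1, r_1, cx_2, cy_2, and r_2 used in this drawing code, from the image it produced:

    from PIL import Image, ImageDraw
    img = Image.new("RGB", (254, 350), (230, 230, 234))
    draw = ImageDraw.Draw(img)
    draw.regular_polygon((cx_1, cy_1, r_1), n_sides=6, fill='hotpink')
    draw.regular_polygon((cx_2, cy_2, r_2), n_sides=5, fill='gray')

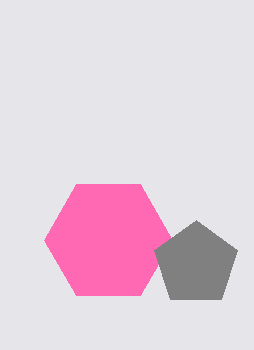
cx_1 = 108; cy_1 = 240; r_1 = 64; cx_2 = 196; cy_2 = 264; r_2 = 44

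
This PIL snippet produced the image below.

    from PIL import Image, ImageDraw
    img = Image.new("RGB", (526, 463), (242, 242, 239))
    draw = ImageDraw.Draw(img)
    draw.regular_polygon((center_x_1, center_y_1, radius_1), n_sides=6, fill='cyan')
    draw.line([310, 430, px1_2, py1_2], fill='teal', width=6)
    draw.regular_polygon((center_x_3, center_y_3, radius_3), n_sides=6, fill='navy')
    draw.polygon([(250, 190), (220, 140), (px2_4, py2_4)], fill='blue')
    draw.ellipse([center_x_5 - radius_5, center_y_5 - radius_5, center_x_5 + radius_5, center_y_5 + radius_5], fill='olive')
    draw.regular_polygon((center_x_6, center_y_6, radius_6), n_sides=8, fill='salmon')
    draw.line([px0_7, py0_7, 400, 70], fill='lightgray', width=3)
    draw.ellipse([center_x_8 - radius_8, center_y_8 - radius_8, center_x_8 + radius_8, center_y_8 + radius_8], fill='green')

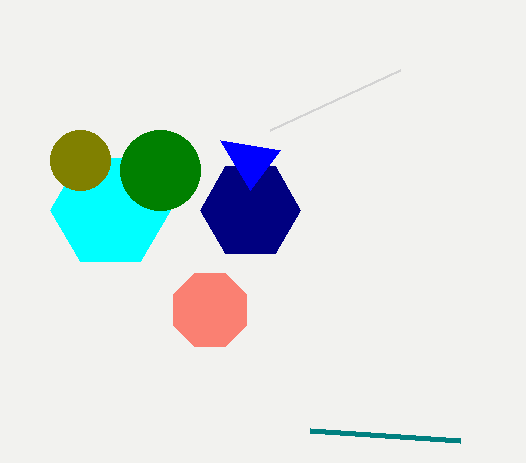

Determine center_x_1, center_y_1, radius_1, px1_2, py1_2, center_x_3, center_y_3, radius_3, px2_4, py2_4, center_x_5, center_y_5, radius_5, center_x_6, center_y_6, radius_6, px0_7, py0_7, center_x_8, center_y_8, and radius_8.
center_x_1 = 110, center_y_1 = 210, radius_1 = 60, px1_2 = 460, py1_2 = 440, center_x_3 = 250, center_y_3 = 210, radius_3 = 50, px2_4 = 280, py2_4 = 150, center_x_5 = 80, center_y_5 = 160, radius_5 = 30, center_x_6 = 210, center_y_6 = 310, radius_6 = 40, px0_7 = 270, py0_7 = 130, center_x_8 = 160, center_y_8 = 170, radius_8 = 40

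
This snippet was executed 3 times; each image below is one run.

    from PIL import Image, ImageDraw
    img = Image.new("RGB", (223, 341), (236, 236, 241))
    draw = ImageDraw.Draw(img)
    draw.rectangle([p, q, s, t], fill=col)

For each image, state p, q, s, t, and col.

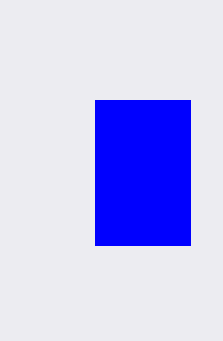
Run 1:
p = 95
q = 100
s = 190
t = 245
col = 'blue'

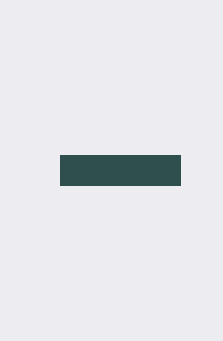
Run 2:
p = 60
q = 155
s = 180
t = 185
col = 'darkslategray'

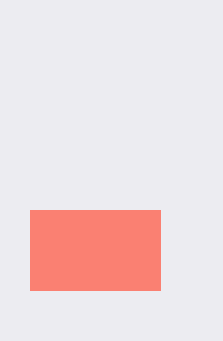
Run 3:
p = 30; q = 210; s = 160; t = 290; col = 'salmon'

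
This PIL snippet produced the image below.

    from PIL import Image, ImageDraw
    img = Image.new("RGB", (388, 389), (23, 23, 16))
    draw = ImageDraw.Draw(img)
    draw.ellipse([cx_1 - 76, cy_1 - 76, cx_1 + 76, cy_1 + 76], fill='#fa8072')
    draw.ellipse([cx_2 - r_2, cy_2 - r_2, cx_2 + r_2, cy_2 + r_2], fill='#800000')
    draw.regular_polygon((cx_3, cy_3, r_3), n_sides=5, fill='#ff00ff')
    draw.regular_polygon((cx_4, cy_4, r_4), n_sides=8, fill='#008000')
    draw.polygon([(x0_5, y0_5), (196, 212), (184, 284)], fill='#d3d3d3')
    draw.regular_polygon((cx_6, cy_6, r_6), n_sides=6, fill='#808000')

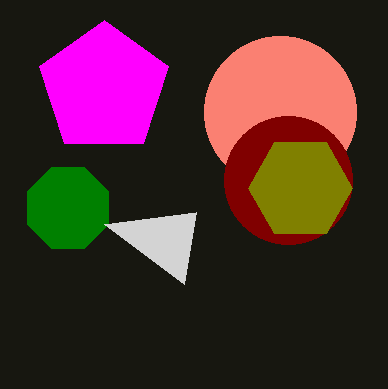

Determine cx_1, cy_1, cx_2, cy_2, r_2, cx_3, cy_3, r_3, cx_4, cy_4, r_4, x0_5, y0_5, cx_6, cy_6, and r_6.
cx_1 = 280; cy_1 = 112; cx_2 = 288; cy_2 = 180; r_2 = 64; cx_3 = 104; cy_3 = 88; r_3 = 68; cx_4 = 68; cy_4 = 208; r_4 = 44; x0_5 = 104; y0_5 = 224; cx_6 = 300; cy_6 = 188; r_6 = 52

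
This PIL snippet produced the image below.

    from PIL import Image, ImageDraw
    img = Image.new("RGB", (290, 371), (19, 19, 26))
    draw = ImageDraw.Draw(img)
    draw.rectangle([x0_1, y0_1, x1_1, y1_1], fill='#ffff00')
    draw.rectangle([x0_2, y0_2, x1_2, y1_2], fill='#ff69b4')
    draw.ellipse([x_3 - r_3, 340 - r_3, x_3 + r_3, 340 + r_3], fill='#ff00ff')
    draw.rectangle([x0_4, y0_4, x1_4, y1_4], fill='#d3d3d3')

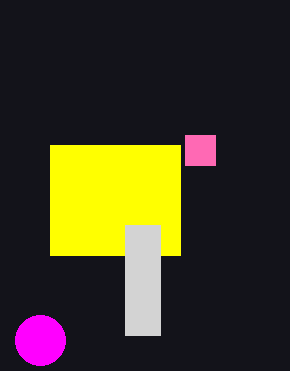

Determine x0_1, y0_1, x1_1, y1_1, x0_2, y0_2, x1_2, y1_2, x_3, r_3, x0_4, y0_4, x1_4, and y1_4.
x0_1 = 50
y0_1 = 145
x1_1 = 180
y1_1 = 255
x0_2 = 185
y0_2 = 135
x1_2 = 215
y1_2 = 165
x_3 = 40
r_3 = 25
x0_4 = 125
y0_4 = 225
x1_4 = 160
y1_4 = 335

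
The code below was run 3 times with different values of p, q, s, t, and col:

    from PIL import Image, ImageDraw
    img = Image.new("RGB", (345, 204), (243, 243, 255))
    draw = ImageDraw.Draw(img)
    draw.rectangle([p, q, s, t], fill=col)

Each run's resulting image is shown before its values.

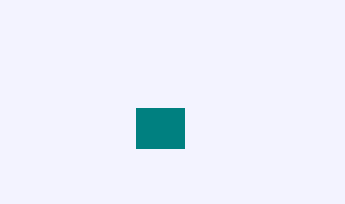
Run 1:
p = 136, q = 108, s = 184, t = 148, col = 'teal'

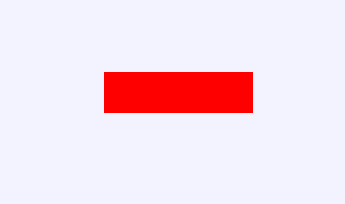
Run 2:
p = 104, q = 72, s = 252, t = 112, col = 'red'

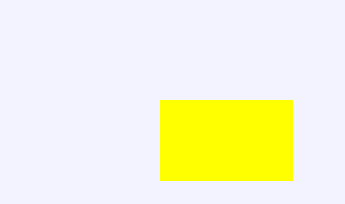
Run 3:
p = 160
q = 100
s = 292
t = 180
col = 'yellow'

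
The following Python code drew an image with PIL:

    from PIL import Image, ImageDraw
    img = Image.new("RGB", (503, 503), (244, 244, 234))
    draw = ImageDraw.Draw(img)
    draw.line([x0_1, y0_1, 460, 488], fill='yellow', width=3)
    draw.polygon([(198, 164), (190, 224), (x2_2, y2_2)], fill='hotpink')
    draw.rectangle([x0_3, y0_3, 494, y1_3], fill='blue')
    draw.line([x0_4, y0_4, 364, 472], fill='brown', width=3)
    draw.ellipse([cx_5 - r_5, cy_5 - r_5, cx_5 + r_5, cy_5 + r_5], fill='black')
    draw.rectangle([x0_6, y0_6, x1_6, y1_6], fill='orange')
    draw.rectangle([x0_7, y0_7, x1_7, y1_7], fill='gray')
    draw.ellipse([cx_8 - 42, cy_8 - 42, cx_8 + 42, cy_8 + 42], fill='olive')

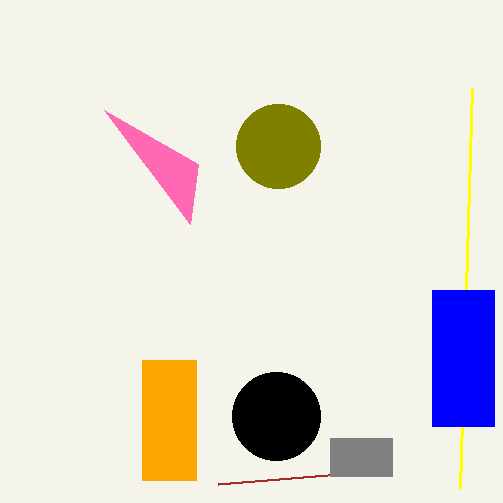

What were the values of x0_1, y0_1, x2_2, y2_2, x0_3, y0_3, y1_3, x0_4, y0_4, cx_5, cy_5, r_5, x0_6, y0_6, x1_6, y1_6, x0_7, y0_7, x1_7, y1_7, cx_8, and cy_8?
x0_1 = 472, y0_1 = 88, x2_2 = 104, y2_2 = 110, x0_3 = 432, y0_3 = 290, y1_3 = 426, x0_4 = 218, y0_4 = 484, cx_5 = 276, cy_5 = 416, r_5 = 44, x0_6 = 142, y0_6 = 360, x1_6 = 196, y1_6 = 480, x0_7 = 330, y0_7 = 438, x1_7 = 392, y1_7 = 476, cx_8 = 278, cy_8 = 146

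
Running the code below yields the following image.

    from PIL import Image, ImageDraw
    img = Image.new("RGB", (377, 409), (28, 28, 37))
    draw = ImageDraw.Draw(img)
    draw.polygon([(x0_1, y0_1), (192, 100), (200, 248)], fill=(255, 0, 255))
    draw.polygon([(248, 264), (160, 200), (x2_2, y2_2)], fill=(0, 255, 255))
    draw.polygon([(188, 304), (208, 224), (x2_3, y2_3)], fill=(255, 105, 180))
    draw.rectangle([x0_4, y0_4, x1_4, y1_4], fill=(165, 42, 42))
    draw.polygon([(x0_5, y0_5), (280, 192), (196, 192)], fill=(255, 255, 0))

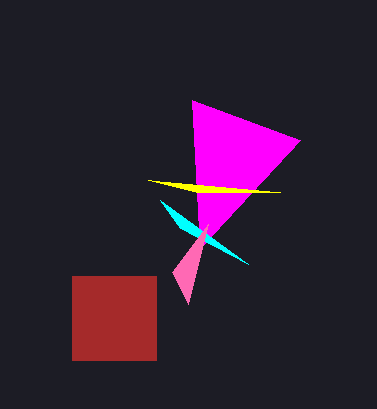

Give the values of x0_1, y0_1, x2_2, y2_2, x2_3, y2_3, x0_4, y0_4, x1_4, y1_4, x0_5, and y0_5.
x0_1 = 300, y0_1 = 140, x2_2 = 180, y2_2 = 228, x2_3 = 172, y2_3 = 272, x0_4 = 72, y0_4 = 276, x1_4 = 156, y1_4 = 360, x0_5 = 148, y0_5 = 180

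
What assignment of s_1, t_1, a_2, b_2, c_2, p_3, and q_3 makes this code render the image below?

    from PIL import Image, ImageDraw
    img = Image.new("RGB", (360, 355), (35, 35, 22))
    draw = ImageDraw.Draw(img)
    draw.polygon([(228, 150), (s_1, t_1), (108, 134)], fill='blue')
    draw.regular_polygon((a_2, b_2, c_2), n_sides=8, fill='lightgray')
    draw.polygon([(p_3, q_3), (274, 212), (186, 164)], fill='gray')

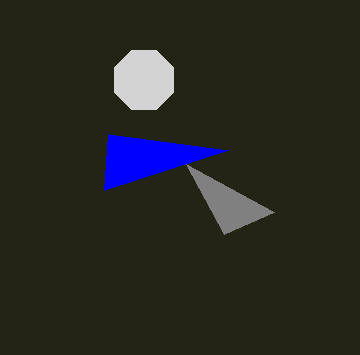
s_1 = 104; t_1 = 190; a_2 = 144; b_2 = 80; c_2 = 32; p_3 = 224; q_3 = 234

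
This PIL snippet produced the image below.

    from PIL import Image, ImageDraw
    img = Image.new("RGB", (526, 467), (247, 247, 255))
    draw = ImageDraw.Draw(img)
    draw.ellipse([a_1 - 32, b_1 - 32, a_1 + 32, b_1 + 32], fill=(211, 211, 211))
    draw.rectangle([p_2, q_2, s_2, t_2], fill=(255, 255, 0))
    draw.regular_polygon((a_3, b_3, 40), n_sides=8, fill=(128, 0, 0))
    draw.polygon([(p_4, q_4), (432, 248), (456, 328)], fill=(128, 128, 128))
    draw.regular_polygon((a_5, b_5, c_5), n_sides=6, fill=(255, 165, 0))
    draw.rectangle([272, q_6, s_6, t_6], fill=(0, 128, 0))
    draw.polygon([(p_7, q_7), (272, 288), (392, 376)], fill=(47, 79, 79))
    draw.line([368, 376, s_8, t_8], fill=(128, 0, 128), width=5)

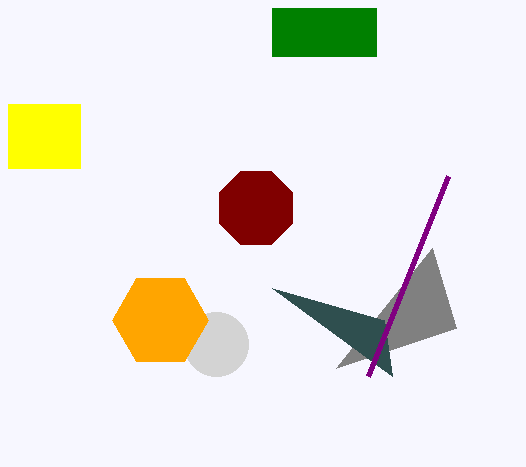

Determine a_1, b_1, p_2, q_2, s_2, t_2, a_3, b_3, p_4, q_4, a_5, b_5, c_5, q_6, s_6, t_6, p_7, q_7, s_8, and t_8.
a_1 = 216
b_1 = 344
p_2 = 8
q_2 = 104
s_2 = 80
t_2 = 168
a_3 = 256
b_3 = 208
p_4 = 336
q_4 = 368
a_5 = 160
b_5 = 320
c_5 = 48
q_6 = 8
s_6 = 376
t_6 = 56
p_7 = 384
q_7 = 320
s_8 = 448
t_8 = 176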